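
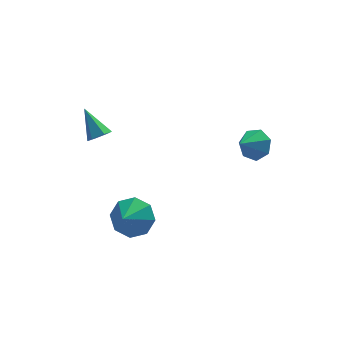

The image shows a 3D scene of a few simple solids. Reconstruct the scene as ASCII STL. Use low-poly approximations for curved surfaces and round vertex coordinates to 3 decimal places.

solid 
facet normal 0.306 -0.662 -0.684
outer loop
vertex -1.299 1.256 2.009
vertex -1.688 0.873 2.206
vertex -1.833 1.243 1.783
endloop
endfacet
facet normal 0.140 0.913 -0.382
outer loop
vertex -1.299 1.256 2.009
vertex -1.833 1.243 1.783
vertex -2.172 1.927 3.294
endloop
endfacet
facet normal 0.304 -0.663 -0.684
outer loop
vertex -1.833 1.243 1.783
vertex -1.688 0.873 2.206
vertex -2.222 0.86 1.981
endloop
endfacet
facet normal -0.737 0.538 -0.409
outer loop
vertex -1.833 1.243 1.783
vertex -2.222 0.86 1.981
vertex -2.172 1.927 3.294
endloop
endfacet
facet normal 0.304 -0.663 -0.684
outer loop
vertex -2.222 0.86 1.981
vertex -1.688 0.873 2.206
vertex -2.077 0.491 2.403
endloop
endfacet
facet normal -0.968 -0.175 0.179
outer loop
vertex -2.222 0.86 1.981
vertex -2.077 0.491 2.403
vertex -2.172 1.927 3.294
endloop
endfacet
facet normal 0.305 -0.663 -0.683
outer loop
vertex -2.077 0.491 2.403
vertex -1.688 0.873 2.206
vertex -1.543 0.504 2.629
endloop
endfacet
facet normal -0.324 -0.514 0.794
outer loop
vertex -2.077 0.491 2.403
vertex -1.543 0.504 2.629
vertex -2.172 1.927 3.294
endloop
endfacet
facet normal 0.304 -0.664 -0.683
outer loop
vertex -1.543 0.504 2.629
vertex -1.688 0.873 2.206
vertex -1.154 0.886 2.431
endloop
endfacet
facet normal 0.554 -0.139 0.821
outer loop
vertex -1.543 0.504 2.629
vertex -1.154 0.886 2.431
vertex -2.172 1.927 3.294
endloop
endfacet
facet normal 0.305 -0.662 -0.685
outer loop
vertex -1.154 0.886 2.431
vertex -1.688 0.873 2.206
vertex -1.299 1.256 2.009
endloop
endfacet
facet normal 0.785 0.574 0.234
outer loop
vertex -1.154 0.886 2.431
vertex -1.299 1.256 2.009
vertex -2.172 1.927 3.294
endloop
endfacet
facet normal 0.674 0.484 -0.558
outer loop
vertex 4.965 -2.668 3.818
vertex 4.371 -2.382 3.348
vertex 4.689 -2.054 4.017
endloop
endfacet
facet normal 0.180 -0.229 0.957
outer loop
vertex 4.965 -2.668 3.818
vertex 4.689 -2.054 4.017
vertex 3.569 -2.958 4.012
endloop
endfacet
facet normal 0.674 0.484 -0.558
outer loop
vertex 4.689 -2.054 4.017
vertex 4.371 -2.382 3.348
vertex 4.173 -1.686 3.713
endloop
endfacet
facet normal -0.282 0.344 0.895
outer loop
vertex 4.689 -2.054 4.017
vertex 4.173 -1.686 3.713
vertex 3.569 -2.958 4.012
endloop
endfacet
facet normal 0.674 0.484 -0.558
outer loop
vertex 4.173 -1.686 3.713
vertex 4.371 -2.382 3.348
vertex 3.806 -1.843 3.134
endloop
endfacet
facet normal -0.798 0.468 0.379
outer loop
vertex 4.173 -1.686 3.713
vertex 3.806 -1.843 3.134
vertex 3.569 -2.958 4.012
endloop
endfacet
facet normal 0.674 0.485 -0.557
outer loop
vertex 3.806 -1.843 3.134
vertex 4.371 -2.382 3.348
vertex 3.865 -2.405 2.716
endloop
endfacet
facet normal -0.978 0.048 -0.203
outer loop
vertex 3.806 -1.843 3.134
vertex 3.865 -2.405 2.716
vertex 3.569 -2.958 4.012
endloop
endfacet
facet normal 0.674 0.484 -0.558
outer loop
vertex 3.865 -2.405 2.716
vertex 4.371 -2.382 3.348
vertex 4.305 -2.95 2.775
endloop
endfacet
facet normal -0.687 -0.599 -0.412
outer loop
vertex 3.865 -2.405 2.716
vertex 4.305 -2.95 2.775
vertex 3.569 -2.958 4.012
endloop
endfacet
facet normal 0.674 0.485 -0.558
outer loop
vertex 4.305 -2.95 2.775
vertex 4.371 -2.382 3.348
vertex 4.795 -3.067 3.265
endloop
endfacet
facet normal -0.144 -0.985 -0.092
outer loop
vertex 4.305 -2.95 2.775
vertex 4.795 -3.067 3.265
vertex 3.569 -2.958 4.012
endloop
endfacet
facet normal 0.674 0.485 -0.557
outer loop
vertex 4.795 -3.067 3.265
vertex 4.371 -2.382 3.348
vertex 4.965 -2.668 3.818
endloop
endfacet
facet normal 0.242 -0.821 0.518
outer loop
vertex 4.795 -3.067 3.265
vertex 4.965 -2.668 3.818
vertex 3.569 -2.958 4.012
endloop
endfacet
facet normal 0.452 0.669 -0.591
outer loop
vertex 0.095 -1.395 -0.838
vertex -0.698 -1.452 -1.509
vertex -0.479 -0.866 -0.678
endloop
endfacet
facet normal 0.142 -0.142 0.980
outer loop
vertex 0.095 -1.395 -0.838
vertex -0.479 -0.866 -0.678
vertex -1.262 -2.288 -0.771
endloop
endfacet
facet normal 0.451 0.669 -0.591
outer loop
vertex -0.479 -0.866 -0.678
vertex -0.698 -1.452 -1.509
vertex -1.181 -0.681 -1.004
endloop
endfacet
facet normal -0.383 0.151 0.911
outer loop
vertex -0.479 -0.866 -0.678
vertex -1.181 -0.681 -1.004
vertex -1.262 -2.288 -0.771
endloop
endfacet
facet normal 0.451 0.669 -0.590
outer loop
vertex -1.181 -0.681 -1.004
vertex -0.698 -1.452 -1.509
vertex -1.6 -0.947 -1.626
endloop
endfacet
facet normal -0.846 0.118 0.520
outer loop
vertex -1.181 -0.681 -1.004
vertex -1.6 -0.947 -1.626
vertex -1.262 -2.288 -0.771
endloop
endfacet
facet normal 0.451 0.669 -0.590
outer loop
vertex -1.6 -0.947 -1.626
vertex -0.698 -1.452 -1.509
vertex -1.491 -1.509 -2.18
endloop
endfacet
facet normal -0.974 -0.223 0.035
outer loop
vertex -1.6 -0.947 -1.626
vertex -1.491 -1.509 -2.18
vertex -1.262 -2.288 -0.771
endloop
endfacet
facet normal 0.451 0.669 -0.590
outer loop
vertex -1.491 -1.509 -2.18
vertex -0.698 -1.452 -1.509
vertex -0.917 -2.037 -2.34
endloop
endfacet
facet normal -0.692 -0.674 -0.260
outer loop
vertex -1.491 -1.509 -2.18
vertex -0.917 -2.037 -2.34
vertex -1.262 -2.288 -0.771
endloop
endfacet
facet normal 0.451 0.670 -0.590
outer loop
vertex -0.917 -2.037 -2.34
vertex -0.698 -1.452 -1.509
vertex -0.215 -2.222 -2.014
endloop
endfacet
facet normal -0.166 -0.967 -0.191
outer loop
vertex -0.917 -2.037 -2.34
vertex -0.215 -2.222 -2.014
vertex -1.262 -2.288 -0.771
endloop
endfacet
facet normal 0.451 0.670 -0.590
outer loop
vertex -0.215 -2.222 -2.014
vertex -0.698 -1.452 -1.509
vertex 0.204 -1.956 -1.392
endloop
endfacet
facet normal 0.296 -0.934 0.200
outer loop
vertex -0.215 -2.222 -2.014
vertex 0.204 -1.956 -1.392
vertex -1.262 -2.288 -0.771
endloop
endfacet
facet normal 0.451 0.670 -0.590
outer loop
vertex 0.204 -1.956 -1.392
vertex -0.698 -1.452 -1.509
vertex 0.095 -1.395 -0.838
endloop
endfacet
facet normal 0.424 -0.593 0.684
outer loop
vertex 0.204 -1.956 -1.392
vertex 0.095 -1.395 -0.838
vertex -1.262 -2.288 -0.771
endloop
endfacet

endsolid


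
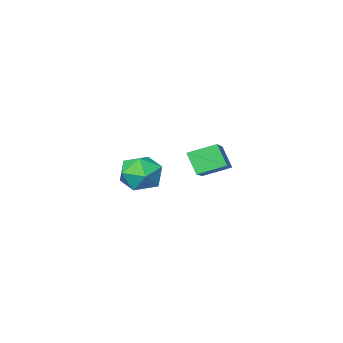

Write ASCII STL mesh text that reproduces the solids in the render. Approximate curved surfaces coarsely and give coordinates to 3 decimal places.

solid 
facet normal 0.600 0.505 0.620
outer loop
vertex 1.088 1.368 -1.391
vertex 0.959 0.673 -0.7
vertex 1.699 0.592 -1.35
endloop
endfacet
facet normal 0.786 0.615 -0.061
outer loop
vertex 1.088 1.368 -1.391
vertex 1.699 0.592 -1.35
vertex 1.374 0.92 -2.224
endloop
endfacet
facet normal 0.221 0.889 -0.402
outer loop
vertex 1.088 1.368 -1.391
vertex 1.374 0.92 -2.224
vertex 0.434 1.204 -2.114
endloop
endfacet
facet normal -0.313 0.947 0.068
outer loop
vertex 1.088 1.368 -1.391
vertex 0.434 1.204 -2.114
vertex 0.178 1.052 -1.172
endloop
endfacet
facet normal -0.078 0.710 0.700
outer loop
vertex 1.088 1.368 -1.391
vertex 0.178 1.052 -1.172
vertex 0.959 0.673 -0.7
endloop
endfacet
facet normal 0.935 -0.018 -0.354
outer loop
vertex 1.374 0.92 -2.224
vertex 1.699 0.592 -1.35
vertex 1.422 -0.052 -2.048
endloop
endfacet
facet normal 0.635 -0.196 0.747
outer loop
vertex 1.699 0.592 -1.35
vertex 0.959 0.673 -0.7
vertex 1.166 -0.204 -1.106
endloop
endfacet
facet normal -0.463 0.136 0.876
outer loop
vertex 0.959 0.673 -0.7
vertex 0.178 1.052 -1.172
vertex 0.226 0.08 -0.996
endloop
endfacet
facet normal -0.842 0.519 -0.145
outer loop
vertex 0.178 1.052 -1.172
vertex 0.434 1.204 -2.114
vertex -0.099 0.408 -1.87
endloop
endfacet
facet normal 0.022 0.424 -0.905
outer loop
vertex 0.434 1.204 -2.114
vertex 1.374 0.92 -2.224
vertex 0.641 0.327 -2.52
endloop
endfacet
facet normal 0.313 -0.947 -0.068
outer loop
vertex 0.512 -0.368 -1.829
vertex 1.422 -0.052 -2.048
vertex 1.166 -0.204 -1.106
endloop
endfacet
facet normal -0.221 -0.889 0.402
outer loop
vertex 0.512 -0.368 -1.829
vertex 1.166 -0.204 -1.106
vertex 0.226 0.08 -0.996
endloop
endfacet
facet normal -0.786 -0.615 0.061
outer loop
vertex 0.512 -0.368 -1.829
vertex 0.226 0.08 -0.996
vertex -0.099 0.408 -1.87
endloop
endfacet
facet normal -0.600 -0.505 -0.620
outer loop
vertex 0.512 -0.368 -1.829
vertex -0.099 0.408 -1.87
vertex 0.641 0.327 -2.52
endloop
endfacet
facet normal 0.078 -0.710 -0.700
outer loop
vertex 0.512 -0.368 -1.829
vertex 0.641 0.327 -2.52
vertex 1.422 -0.052 -2.048
endloop
endfacet
facet normal 0.842 -0.519 0.145
outer loop
vertex 1.166 -0.204 -1.106
vertex 1.422 -0.052 -2.048
vertex 1.699 0.592 -1.35
endloop
endfacet
facet normal -0.022 -0.424 0.905
outer loop
vertex 0.226 0.08 -0.996
vertex 1.166 -0.204 -1.106
vertex 0.959 0.673 -0.7
endloop
endfacet
facet normal -0.935 0.018 0.354
outer loop
vertex -0.099 0.408 -1.87
vertex 0.226 0.08 -0.996
vertex 0.178 1.052 -1.172
endloop
endfacet
facet normal -0.635 0.196 -0.747
outer loop
vertex 0.641 0.327 -2.52
vertex -0.099 0.408 -1.87
vertex 0.434 1.204 -2.114
endloop
endfacet
facet normal 0.463 -0.136 -0.876
outer loop
vertex 1.422 -0.052 -2.048
vertex 0.641 0.327 -2.52
vertex 1.374 0.92 -2.224
endloop
endfacet
facet normal -0.571 -0.694 -0.438
outer loop
vertex -3.859 -3.29 -3.013
vertex -4.949 -2.695 -2.535
vertex -3.922 -2.619 -3.993
endloop
endfacet
facet normal 0.819 -0.447 -0.359
outer loop
vertex -2.791 -1.245 -3.125
vertex -3.859 -3.29 -3.013
vertex -3.922 -2.619 -3.993
endloop
endfacet
facet normal -0.571 -0.694 -0.438
outer loop
vertex -3.922 -2.619 -3.993
vertex -4.949 -2.695 -2.535
vertex -5.012 -2.024 -3.516
endloop
endfacet
facet normal -0.053 0.564 -0.824
outer loop
vertex -5.012 -2.024 -3.516
vertex -2.791 -1.245 -3.125
vertex -3.922 -2.619 -3.993
endloop
endfacet
facet normal 0.053 -0.564 0.824
outer loop
vertex -3.859 -3.29 -3.013
vertex -3.818 -1.321 -1.667
vertex -4.949 -2.695 -2.535
endloop
endfacet
facet normal 0.819 -0.447 -0.359
outer loop
vertex -2.728 -1.916 -2.144
vertex -3.859 -3.29 -3.013
vertex -2.791 -1.245 -3.125
endloop
endfacet
facet normal 0.053 -0.564 0.824
outer loop
vertex -2.728 -1.916 -2.144
vertex -3.818 -1.321 -1.667
vertex -3.859 -3.29 -3.013
endloop
endfacet
facet normal -0.819 0.448 0.359
outer loop
vertex -4.949 -2.695 -2.535
vertex -3.818 -1.321 -1.667
vertex -5.012 -2.024 -3.516
endloop
endfacet
facet normal -0.053 0.565 -0.824
outer loop
vertex -3.881 -0.65 -2.647
vertex -2.791 -1.245 -3.125
vertex -5.012 -2.024 -3.516
endloop
endfacet
facet normal -0.819 0.447 0.359
outer loop
vertex -5.012 -2.024 -3.516
vertex -3.818 -1.321 -1.667
vertex -3.881 -0.65 -2.647
endloop
endfacet
facet normal 0.571 0.694 0.438
outer loop
vertex -3.881 -0.65 -2.647
vertex -2.728 -1.916 -2.144
vertex -2.791 -1.245 -3.125
endloop
endfacet
facet normal 0.571 0.694 0.439
outer loop
vertex -3.818 -1.321 -1.667
vertex -2.728 -1.916 -2.144
vertex -3.881 -0.65 -2.647
endloop
endfacet

endsolid


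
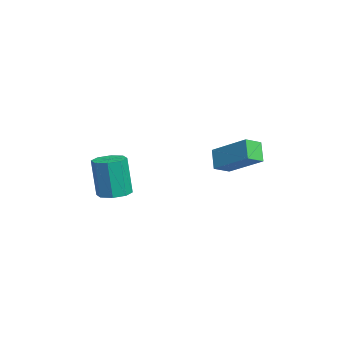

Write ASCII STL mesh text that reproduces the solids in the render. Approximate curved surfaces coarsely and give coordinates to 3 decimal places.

solid 
facet normal 0.070 0.106 -0.992
outer loop
vertex -0.965 -3.154 -1.714
vertex -1.563 -3.58 -1.802
vertex -1.445 -2.855 -1.716
endloop
endfacet
facet normal 0.524 0.842 0.128
outer loop
vertex -0.965 -3.154 -1.714
vertex -1.445 -2.855 -1.716
vertex -1.099 -3.353 0.151
endloop
endfacet
facet normal 0.523 0.843 0.128
outer loop
vertex -1.099 -3.353 0.151
vertex -1.445 -2.855 -1.716
vertex -1.58 -3.054 0.148
endloop
endfacet
facet normal -0.072 -0.106 0.992
outer loop
vertex -1.099 -3.353 0.151
vertex -1.58 -3.054 0.148
vertex -1.697 -3.78 0.062
endloop
endfacet
facet normal 0.071 0.106 -0.992
outer loop
vertex -1.445 -2.855 -1.716
vertex -1.563 -3.58 -1.802
vertex -1.995 -2.981 -1.769
endloop
endfacet
facet normal -0.230 0.969 0.087
outer loop
vertex -1.445 -2.855 -1.716
vertex -1.995 -2.981 -1.769
vertex -1.58 -3.054 0.148
endloop
endfacet
facet normal -0.231 0.969 0.087
outer loop
vertex -1.58 -3.054 0.148
vertex -1.995 -2.981 -1.769
vertex -2.129 -3.18 0.095
endloop
endfacet
facet normal -0.071 -0.106 0.992
outer loop
vertex -1.58 -3.054 0.148
vertex -2.129 -3.18 0.095
vertex -1.697 -3.78 0.062
endloop
endfacet
facet normal 0.072 0.107 -0.992
outer loop
vertex -1.995 -2.981 -1.769
vertex -1.563 -3.58 -1.802
vertex -2.292 -3.458 -1.842
endloop
endfacet
facet normal -0.849 0.529 -0.005
outer loop
vertex -1.995 -2.981 -1.769
vertex -2.292 -3.458 -1.842
vertex -2.129 -3.18 0.095
endloop
endfacet
facet normal -0.849 0.529 -0.005
outer loop
vertex -2.129 -3.18 0.095
vertex -2.292 -3.458 -1.842
vertex -2.426 -3.657 0.023
endloop
endfacet
facet normal -0.071 -0.106 0.992
outer loop
vertex -2.129 -3.18 0.095
vertex -2.426 -3.657 0.023
vertex -1.697 -3.78 0.062
endloop
endfacet
facet normal 0.072 0.106 -0.992
outer loop
vertex -2.292 -3.458 -1.842
vertex -1.563 -3.58 -1.802
vertex -2.161 -4.007 -1.891
endloop
endfacet
facet normal -0.970 -0.223 -0.094
outer loop
vertex -2.292 -3.458 -1.842
vertex -2.161 -4.007 -1.891
vertex -2.426 -3.657 0.023
endloop
endfacet
facet normal -0.970 -0.223 -0.094
outer loop
vertex -2.426 -3.657 0.023
vertex -2.161 -4.007 -1.891
vertex -2.295 -4.206 -0.026
endloop
endfacet
facet normal -0.071 -0.105 0.992
outer loop
vertex -2.426 -3.657 0.023
vertex -2.295 -4.206 -0.026
vertex -1.697 -3.78 0.062
endloop
endfacet
facet normal 0.072 0.106 -0.992
outer loop
vertex -2.161 -4.007 -1.891
vertex -1.563 -3.58 -1.802
vertex -1.68 -4.306 -1.888
endloop
endfacet
facet normal -0.523 -0.843 -0.128
outer loop
vertex -2.161 -4.007 -1.891
vertex -1.68 -4.306 -1.888
vertex -2.295 -4.206 -0.026
endloop
endfacet
facet normal -0.524 -0.842 -0.128
outer loop
vertex -2.295 -4.206 -0.026
vertex -1.68 -4.306 -1.888
vertex -1.815 -4.505 -0.024
endloop
endfacet
facet normal -0.070 -0.106 0.992
outer loop
vertex -2.295 -4.206 -0.026
vertex -1.815 -4.505 -0.024
vertex -1.697 -3.78 0.062
endloop
endfacet
facet normal 0.071 0.106 -0.992
outer loop
vertex -1.68 -4.306 -1.888
vertex -1.563 -3.58 -1.802
vertex -1.131 -4.18 -1.835
endloop
endfacet
facet normal 0.231 -0.969 -0.087
outer loop
vertex -1.68 -4.306 -1.888
vertex -1.131 -4.18 -1.835
vertex -1.815 -4.505 -0.024
endloop
endfacet
facet normal 0.230 -0.969 -0.087
outer loop
vertex -1.815 -4.505 -0.024
vertex -1.131 -4.18 -1.835
vertex -1.265 -4.379 0.029
endloop
endfacet
facet normal -0.071 -0.106 0.992
outer loop
vertex -1.815 -4.505 -0.024
vertex -1.265 -4.379 0.029
vertex -1.697 -3.78 0.062
endloop
endfacet
facet normal 0.071 0.106 -0.992
outer loop
vertex -1.131 -4.18 -1.835
vertex -1.563 -3.58 -1.802
vertex -0.834 -3.703 -1.763
endloop
endfacet
facet normal 0.849 -0.529 0.005
outer loop
vertex -1.131 -4.18 -1.835
vertex -0.834 -3.703 -1.763
vertex -1.265 -4.379 0.029
endloop
endfacet
facet normal 0.849 -0.529 0.005
outer loop
vertex -1.265 -4.379 0.029
vertex -0.834 -3.703 -1.763
vertex -0.968 -3.902 0.102
endloop
endfacet
facet normal -0.072 -0.107 0.992
outer loop
vertex -1.265 -4.379 0.029
vertex -0.968 -3.902 0.102
vertex -1.697 -3.78 0.062
endloop
endfacet
facet normal 0.071 0.105 -0.992
outer loop
vertex -0.834 -3.703 -1.763
vertex -1.563 -3.58 -1.802
vertex -0.965 -3.154 -1.714
endloop
endfacet
facet normal 0.970 0.223 0.094
outer loop
vertex -0.834 -3.703 -1.763
vertex -0.965 -3.154 -1.714
vertex -0.968 -3.902 0.102
endloop
endfacet
facet normal 0.970 0.223 0.094
outer loop
vertex -0.968 -3.902 0.102
vertex -0.965 -3.154 -1.714
vertex -1.099 -3.353 0.151
endloop
endfacet
facet normal -0.072 -0.106 0.992
outer loop
vertex -0.968 -3.902 0.102
vertex -1.099 -3.353 0.151
vertex -1.697 -3.78 0.062
endloop
endfacet
facet normal -0.616 0.001 0.788
outer loop
vertex -1.28 0.345 0.572
vertex -0.062 1.535 1.523
vertex -1.693 1.026 0.248
endloop
endfacet
facet normal -0.624 -0.610 -0.488
outer loop
vertex -1.058 1.025 -0.563
vertex -1.28 0.345 0.572
vertex -1.693 1.026 0.248
endloop
endfacet
facet normal -0.616 0.001 0.788
outer loop
vertex -1.693 1.026 0.248
vertex -0.062 1.535 1.523
vertex -0.475 2.216 1.199
endloop
endfacet
facet normal -0.480 0.792 -0.377
outer loop
vertex -0.475 2.216 1.199
vertex -1.058 1.025 -0.563
vertex -1.693 1.026 0.248
endloop
endfacet
facet normal 0.480 -0.792 0.377
outer loop
vertex -1.28 0.345 0.572
vertex 0.573 1.534 0.712
vertex -0.062 1.535 1.523
endloop
endfacet
facet normal -0.624 -0.610 -0.488
outer loop
vertex -0.645 0.344 -0.239
vertex -1.28 0.345 0.572
vertex -1.058 1.025 -0.563
endloop
endfacet
facet normal 0.480 -0.792 0.377
outer loop
vertex -0.645 0.344 -0.239
vertex 0.573 1.534 0.712
vertex -1.28 0.345 0.572
endloop
endfacet
facet normal 0.624 0.610 0.488
outer loop
vertex -0.062 1.535 1.523
vertex 0.573 1.534 0.712
vertex -0.475 2.216 1.199
endloop
endfacet
facet normal -0.480 0.792 -0.377
outer loop
vertex 0.16 2.215 0.388
vertex -1.058 1.025 -0.563
vertex -0.475 2.216 1.199
endloop
endfacet
facet normal 0.624 0.610 0.488
outer loop
vertex -0.475 2.216 1.199
vertex 0.573 1.534 0.712
vertex 0.16 2.215 0.388
endloop
endfacet
facet normal 0.616 -0.001 -0.788
outer loop
vertex 0.16 2.215 0.388
vertex -0.645 0.344 -0.239
vertex -1.058 1.025 -0.563
endloop
endfacet
facet normal 0.616 -0.001 -0.788
outer loop
vertex 0.573 1.534 0.712
vertex -0.645 0.344 -0.239
vertex 0.16 2.215 0.388
endloop
endfacet

endsolid


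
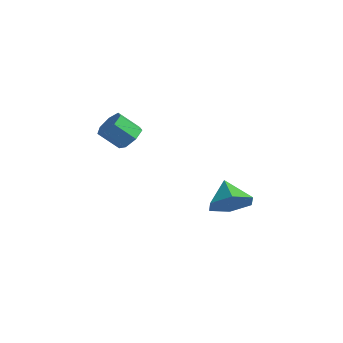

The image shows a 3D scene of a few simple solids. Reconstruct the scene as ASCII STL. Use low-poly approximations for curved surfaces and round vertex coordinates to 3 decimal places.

solid 
facet normal 0.701 -0.413 -0.581
outer loop
vertex 2.792 1.109 -0.533
vertex 2.362 1.494 -1.325
vertex 3.054 1.999 -0.849
endloop
endfacet
facet normal 0.167 0.286 0.944
outer loop
vertex 2.792 1.109 -0.533
vertex 3.054 1.999 -0.849
vertex 1.458 2.026 -0.575
endloop
endfacet
facet normal 0.701 -0.413 -0.581
outer loop
vertex 3.054 1.999 -0.849
vertex 2.362 1.494 -1.325
vertex 2.624 2.384 -1.641
endloop
endfacet
facet normal 0.084 0.913 0.398
outer loop
vertex 3.054 1.999 -0.849
vertex 2.624 2.384 -1.641
vertex 1.458 2.026 -0.575
endloop
endfacet
facet normal 0.701 -0.413 -0.581
outer loop
vertex 2.624 2.384 -1.641
vertex 2.362 1.494 -1.325
vertex 1.932 1.879 -2.117
endloop
endfacet
facet normal -0.468 0.854 -0.225
outer loop
vertex 2.624 2.384 -1.641
vertex 1.932 1.879 -2.117
vertex 1.458 2.026 -0.575
endloop
endfacet
facet normal 0.702 -0.412 -0.581
outer loop
vertex 1.932 1.879 -2.117
vertex 2.362 1.494 -1.325
vertex 1.671 0.989 -1.801
endloop
endfacet
facet normal -0.938 0.167 -0.304
outer loop
vertex 1.932 1.879 -2.117
vertex 1.671 0.989 -1.801
vertex 1.458 2.026 -0.575
endloop
endfacet
facet normal 0.702 -0.412 -0.581
outer loop
vertex 1.671 0.989 -1.801
vertex 2.362 1.494 -1.325
vertex 2.101 0.604 -1.009
endloop
endfacet
facet normal -0.855 -0.460 0.241
outer loop
vertex 1.671 0.989 -1.801
vertex 2.101 0.604 -1.009
vertex 1.458 2.026 -0.575
endloop
endfacet
facet normal 0.702 -0.412 -0.581
outer loop
vertex 2.101 0.604 -1.009
vertex 2.362 1.494 -1.325
vertex 2.792 1.109 -0.533
endloop
endfacet
facet normal -0.303 -0.401 0.865
outer loop
vertex 2.101 0.604 -1.009
vertex 2.792 1.109 -0.533
vertex 1.458 2.026 -0.575
endloop
endfacet
facet normal 0.531 0.499 -0.685
outer loop
vertex 1.074 -2.308 3.324
vertex 0.525 -2.073 3.07
vertex 0.894 -1.82 3.54
endloop
endfacet
facet normal 0.785 0.016 0.619
outer loop
vertex 1.074 -2.308 3.324
vertex 0.894 -1.82 3.54
vertex 0.485 -2.862 4.085
endloop
endfacet
facet normal 0.785 0.016 0.619
outer loop
vertex 0.485 -2.862 4.085
vertex 0.894 -1.82 3.54
vertex 0.305 -2.373 4.301
endloop
endfacet
facet normal -0.531 -0.498 0.686
outer loop
vertex 0.485 -2.862 4.085
vertex 0.305 -2.373 4.301
vertex -0.065 -2.627 3.83
endloop
endfacet
facet normal 0.531 0.499 -0.685
outer loop
vertex 0.894 -1.82 3.54
vertex 0.525 -2.073 3.07
vertex 0.436 -1.522 3.402
endloop
endfacet
facet normal 0.241 0.687 0.686
outer loop
vertex 0.894 -1.82 3.54
vertex 0.436 -1.522 3.402
vertex 0.305 -2.373 4.301
endloop
endfacet
facet normal 0.239 0.688 0.686
outer loop
vertex 0.305 -2.373 4.301
vertex 0.436 -1.522 3.402
vertex -0.154 -2.075 4.162
endloop
endfacet
facet normal -0.531 -0.498 0.686
outer loop
vertex 0.305 -2.373 4.301
vertex -0.154 -2.075 4.162
vertex -0.065 -2.627 3.83
endloop
endfacet
facet normal 0.531 0.499 -0.685
outer loop
vertex 0.436 -1.522 3.402
vertex 0.525 -2.073 3.07
vertex 0.044 -1.639 3.013
endloop
endfacet
facet normal -0.485 0.842 0.236
outer loop
vertex 0.436 -1.522 3.402
vertex 0.044 -1.639 3.013
vertex -0.154 -2.075 4.162
endloop
endfacet
facet normal -0.487 0.841 0.235
outer loop
vertex -0.154 -2.075 4.162
vertex 0.044 -1.639 3.013
vertex -0.545 -2.193 3.774
endloop
endfacet
facet normal -0.530 -0.498 0.686
outer loop
vertex -0.154 -2.075 4.162
vertex -0.545 -2.193 3.774
vertex -0.065 -2.627 3.83
endloop
endfacet
facet normal 0.530 0.498 -0.686
outer loop
vertex 0.044 -1.639 3.013
vertex 0.525 -2.073 3.07
vertex 0.014 -2.084 2.667
endloop
endfacet
facet normal -0.846 0.362 -0.392
outer loop
vertex 0.044 -1.639 3.013
vertex 0.014 -2.084 2.667
vertex -0.545 -2.193 3.774
endloop
endfacet
facet normal -0.846 0.362 -0.391
outer loop
vertex -0.545 -2.193 3.774
vertex 0.014 -2.084 2.667
vertex -0.575 -2.637 3.428
endloop
endfacet
facet normal -0.531 -0.498 0.686
outer loop
vertex -0.545 -2.193 3.774
vertex -0.575 -2.637 3.428
vertex -0.065 -2.627 3.83
endloop
endfacet
facet normal 0.530 0.499 -0.686
outer loop
vertex 0.014 -2.084 2.667
vertex 0.525 -2.073 3.07
vertex 0.369 -2.52 2.624
endloop
endfacet
facet normal -0.568 -0.391 -0.724
outer loop
vertex 0.014 -2.084 2.667
vertex 0.369 -2.52 2.624
vertex -0.575 -2.637 3.428
endloop
endfacet
facet normal -0.568 -0.390 -0.724
outer loop
vertex -0.575 -2.637 3.428
vertex 0.369 -2.52 2.624
vertex -0.22 -3.074 3.385
endloop
endfacet
facet normal -0.531 -0.498 0.686
outer loop
vertex -0.575 -2.637 3.428
vertex -0.22 -3.074 3.385
vertex -0.065 -2.627 3.83
endloop
endfacet
facet normal 0.531 0.498 -0.685
outer loop
vertex 0.369 -2.52 2.624
vertex 0.525 -2.073 3.07
vertex 0.841 -2.62 2.917
endloop
endfacet
facet normal 0.138 -0.848 -0.511
outer loop
vertex 0.369 -2.52 2.624
vertex 0.841 -2.62 2.917
vertex -0.22 -3.074 3.385
endloop
endfacet
facet normal 0.138 -0.848 -0.511
outer loop
vertex -0.22 -3.074 3.385
vertex 0.841 -2.62 2.917
vertex 0.252 -3.174 3.678
endloop
endfacet
facet normal -0.531 -0.498 0.685
outer loop
vertex -0.22 -3.074 3.385
vertex 0.252 -3.174 3.678
vertex -0.065 -2.627 3.83
endloop
endfacet
facet normal 0.531 0.498 -0.686
outer loop
vertex 0.841 -2.62 2.917
vertex 0.525 -2.073 3.07
vertex 1.074 -2.308 3.324
endloop
endfacet
facet normal 0.740 -0.667 0.087
outer loop
vertex 0.841 -2.62 2.917
vertex 1.074 -2.308 3.324
vertex 0.252 -3.174 3.678
endloop
endfacet
facet normal 0.740 -0.667 0.087
outer loop
vertex 0.252 -3.174 3.678
vertex 1.074 -2.308 3.324
vertex 0.485 -2.862 4.085
endloop
endfacet
facet normal -0.531 -0.498 0.686
outer loop
vertex 0.252 -3.174 3.678
vertex 0.485 -2.862 4.085
vertex -0.065 -2.627 3.83
endloop
endfacet

endsolid


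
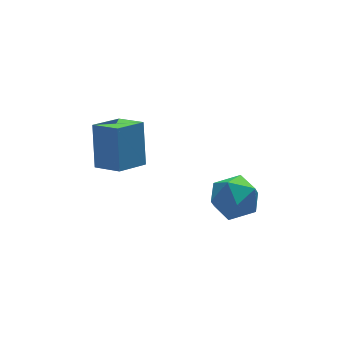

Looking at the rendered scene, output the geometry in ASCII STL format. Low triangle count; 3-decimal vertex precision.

solid 
facet normal -0.727 0.328 0.603
outer loop
vertex 0.968 0.675 -2.742
vertex 1.798 0.85 -1.836
vertex 1.548 1.766 -2.635
endloop
endfacet
facet normal -0.877 0.474 -0.079
outer loop
vertex 0.968 0.675 -2.742
vertex 1.548 1.766 -2.635
vertex 1.377 1.262 -3.755
endloop
endfacet
facet normal -0.887 -0.141 -0.440
outer loop
vertex 0.968 0.675 -2.742
vertex 1.377 1.262 -3.755
vertex 1.52 0.034 -3.65
endloop
endfacet
facet normal -0.743 -0.669 0.020
outer loop
vertex 0.968 0.675 -2.742
vertex 1.52 0.034 -3.65
vertex 1.781 -0.22 -2.464
endloop
endfacet
facet normal -0.645 -0.379 0.664
outer loop
vertex 0.968 0.675 -2.742
vertex 1.781 -0.22 -2.464
vertex 1.798 0.85 -1.836
endloop
endfacet
facet normal -0.347 0.874 -0.340
outer loop
vertex 1.377 1.262 -3.755
vertex 1.548 1.766 -2.635
vertex 2.459 1.8 -3.476
endloop
endfacet
facet normal -0.105 0.637 0.763
outer loop
vertex 1.548 1.766 -2.635
vertex 1.798 0.85 -1.836
vertex 2.72 1.546 -2.29
endloop
endfacet
facet normal 0.030 -0.506 0.862
outer loop
vertex 1.798 0.85 -1.836
vertex 1.781 -0.22 -2.464
vertex 2.863 0.318 -2.185
endloop
endfacet
facet normal -0.130 -0.975 -0.180
outer loop
vertex 1.781 -0.22 -2.464
vertex 1.52 0.034 -3.65
vertex 2.692 -0.186 -3.305
endloop
endfacet
facet normal -0.363 -0.121 -0.924
outer loop
vertex 1.52 0.034 -3.65
vertex 1.377 1.262 -3.755
vertex 2.442 0.73 -4.104
endloop
endfacet
facet normal 0.743 0.669 -0.020
outer loop
vertex 3.272 0.905 -3.198
vertex 2.459 1.8 -3.476
vertex 2.72 1.546 -2.29
endloop
endfacet
facet normal 0.887 0.141 0.440
outer loop
vertex 3.272 0.905 -3.198
vertex 2.72 1.546 -2.29
vertex 2.863 0.318 -2.185
endloop
endfacet
facet normal 0.877 -0.474 0.079
outer loop
vertex 3.272 0.905 -3.198
vertex 2.863 0.318 -2.185
vertex 2.692 -0.186 -3.305
endloop
endfacet
facet normal 0.727 -0.328 -0.603
outer loop
vertex 3.272 0.905 -3.198
vertex 2.692 -0.186 -3.305
vertex 2.442 0.73 -4.104
endloop
endfacet
facet normal 0.645 0.379 -0.664
outer loop
vertex 3.272 0.905 -3.198
vertex 2.442 0.73 -4.104
vertex 2.459 1.8 -3.476
endloop
endfacet
facet normal 0.130 0.975 0.180
outer loop
vertex 2.72 1.546 -2.29
vertex 2.459 1.8 -3.476
vertex 1.548 1.766 -2.635
endloop
endfacet
facet normal 0.363 0.121 0.924
outer loop
vertex 2.863 0.318 -2.185
vertex 2.72 1.546 -2.29
vertex 1.798 0.85 -1.836
endloop
endfacet
facet normal 0.347 -0.874 0.340
outer loop
vertex 2.692 -0.186 -3.305
vertex 2.863 0.318 -2.185
vertex 1.781 -0.22 -2.464
endloop
endfacet
facet normal 0.105 -0.637 -0.763
outer loop
vertex 2.442 0.73 -4.104
vertex 2.692 -0.186 -3.305
vertex 1.52 0.034 -3.65
endloop
endfacet
facet normal -0.030 0.506 -0.862
outer loop
vertex 2.459 1.8 -3.476
vertex 2.442 0.73 -4.104
vertex 1.377 1.262 -3.755
endloop
endfacet
facet normal -0.467 0.808 -0.360
outer loop
vertex -3.519 2.802 2.291
vertex -2.148 3.362 1.769
vertex -3.82 1.793 0.416
endloop
endfacet
facet normal -0.873 -0.357 0.332
outer loop
vertex -3.152 0.638 0.931
vertex -3.519 2.802 2.291
vertex -3.82 1.793 0.416
endloop
endfacet
facet normal -0.467 0.808 -0.360
outer loop
vertex -3.82 1.793 0.416
vertex -2.148 3.362 1.769
vertex -2.449 2.353 -0.105
endloop
endfacet
facet normal -0.140 -0.469 -0.872
outer loop
vertex -2.449 2.353 -0.105
vertex -3.152 0.638 0.931
vertex -3.82 1.793 0.416
endloop
endfacet
facet normal 0.140 0.470 0.872
outer loop
vertex -3.519 2.802 2.291
vertex -1.48 2.207 2.284
vertex -2.148 3.362 1.769
endloop
endfacet
facet normal -0.873 -0.357 0.332
outer loop
vertex -2.851 1.647 2.805
vertex -3.519 2.802 2.291
vertex -3.152 0.638 0.931
endloop
endfacet
facet normal 0.140 0.469 0.872
outer loop
vertex -2.851 1.647 2.805
vertex -1.48 2.207 2.284
vertex -3.519 2.802 2.291
endloop
endfacet
facet normal 0.873 0.357 -0.332
outer loop
vertex -2.148 3.362 1.769
vertex -1.48 2.207 2.284
vertex -2.449 2.353 -0.105
endloop
endfacet
facet normal -0.140 -0.469 -0.872
outer loop
vertex -1.781 1.198 0.409
vertex -3.152 0.638 0.931
vertex -2.449 2.353 -0.105
endloop
endfacet
facet normal 0.873 0.357 -0.332
outer loop
vertex -2.449 2.353 -0.105
vertex -1.48 2.207 2.284
vertex -1.781 1.198 0.409
endloop
endfacet
facet normal 0.467 -0.808 0.360
outer loop
vertex -1.781 1.198 0.409
vertex -2.851 1.647 2.805
vertex -3.152 0.638 0.931
endloop
endfacet
facet normal 0.467 -0.808 0.360
outer loop
vertex -1.48 2.207 2.284
vertex -2.851 1.647 2.805
vertex -1.781 1.198 0.409
endloop
endfacet

endsolid


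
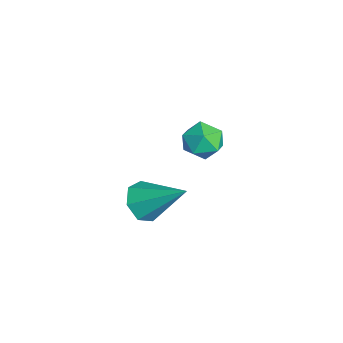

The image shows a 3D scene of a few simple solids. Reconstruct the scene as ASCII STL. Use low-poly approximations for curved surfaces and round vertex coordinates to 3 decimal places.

solid 
facet normal -0.442 -0.666 -0.600
outer loop
vertex 4.108 -2.509 2.398
vertex 3.302 -2.186 2.633
vertex 3.834 -1.928 1.955
endloop
endfacet
facet normal 0.929 0.201 -0.311
outer loop
vertex 4.108 -2.509 2.398
vertex 3.834 -1.928 1.955
vertex 4.238 -0.774 3.907
endloop
endfacet
facet normal -0.442 -0.667 -0.600
outer loop
vertex 3.834 -1.928 1.955
vertex 3.302 -2.186 2.633
vertex 3.159 -1.541 2.022
endloop
endfacet
facet normal 0.383 0.759 -0.528
outer loop
vertex 3.834 -1.928 1.955
vertex 3.159 -1.541 2.022
vertex 4.238 -0.774 3.907
endloop
endfacet
facet normal -0.442 -0.667 -0.600
outer loop
vertex 3.159 -1.541 2.022
vertex 3.302 -2.186 2.633
vertex 2.591 -1.64 2.55
endloop
endfacet
facet normal -0.333 0.924 -0.185
outer loop
vertex 3.159 -1.541 2.022
vertex 2.591 -1.64 2.55
vertex 4.238 -0.774 3.907
endloop
endfacet
facet normal -0.442 -0.667 -0.600
outer loop
vertex 2.591 -1.64 2.55
vertex 3.302 -2.186 2.633
vertex 2.559 -2.15 3.14
endloop
endfacet
facet normal -0.679 0.573 0.459
outer loop
vertex 2.591 -1.64 2.55
vertex 2.559 -2.15 3.14
vertex 4.238 -0.774 3.907
endloop
endfacet
facet normal -0.442 -0.666 -0.601
outer loop
vertex 2.559 -2.15 3.14
vertex 3.302 -2.186 2.633
vertex 3.086 -2.688 3.348
endloop
endfacet
facet normal -0.394 -0.031 0.919
outer loop
vertex 2.559 -2.15 3.14
vertex 3.086 -2.688 3.348
vertex 4.238 -0.774 3.907
endloop
endfacet
facet normal -0.442 -0.666 -0.601
outer loop
vertex 3.086 -2.688 3.348
vertex 3.302 -2.186 2.633
vertex 3.775 -2.848 3.018
endloop
endfacet
facet normal 0.306 -0.432 0.848
outer loop
vertex 3.086 -2.688 3.348
vertex 3.775 -2.848 3.018
vertex 4.238 -0.774 3.907
endloop
endfacet
facet normal -0.442 -0.666 -0.601
outer loop
vertex 3.775 -2.848 3.018
vertex 3.302 -2.186 2.633
vertex 4.108 -2.509 2.398
endloop
endfacet
facet normal 0.895 -0.329 0.301
outer loop
vertex 3.775 -2.848 3.018
vertex 4.108 -2.509 2.398
vertex 4.238 -0.774 3.907
endloop
endfacet
facet normal -0.312 0.947 0.074
outer loop
vertex -1.159 1.622 1.282
vertex -1.911 1.336 1.779
vertex -1.109 1.565 2.225
endloop
endfacet
facet normal 0.400 0.916 0.034
outer loop
vertex -1.159 1.622 1.282
vertex -1.109 1.565 2.225
vertex -0.384 1.268 1.694
endloop
endfacet
facet normal 0.573 0.584 -0.576
outer loop
vertex -1.159 1.622 1.282
vertex -0.384 1.268 1.694
vertex -0.739 0.854 0.921
endloop
endfacet
facet normal -0.032 0.411 -0.911
outer loop
vertex -1.159 1.622 1.282
vertex -0.739 0.854 0.921
vertex -1.683 0.896 0.973
endloop
endfacet
facet normal -0.579 0.635 -0.511
outer loop
vertex -1.159 1.622 1.282
vertex -1.683 0.896 0.973
vertex -1.911 1.336 1.779
endloop
endfacet
facet normal 0.633 0.517 0.576
outer loop
vertex -0.384 1.268 1.694
vertex -1.109 1.565 2.225
vertex -0.657 0.764 2.447
endloop
endfacet
facet normal -0.518 0.567 0.640
outer loop
vertex -1.109 1.565 2.225
vertex -1.911 1.336 1.779
vertex -1.601 0.806 2.499
endloop
endfacet
facet normal -0.951 0.062 -0.303
outer loop
vertex -1.911 1.336 1.779
vertex -1.683 0.896 0.973
vertex -1.956 0.392 1.726
endloop
endfacet
facet normal -0.066 -0.301 -0.951
outer loop
vertex -1.683 0.896 0.973
vertex -0.739 0.854 0.921
vertex -1.231 0.095 1.195
endloop
endfacet
facet normal 0.913 -0.021 -0.408
outer loop
vertex -0.739 0.854 0.921
vertex -0.384 1.268 1.694
vertex -0.429 0.324 1.641
endloop
endfacet
facet normal 0.032 -0.411 0.911
outer loop
vertex -1.181 0.038 2.138
vertex -0.657 0.764 2.447
vertex -1.601 0.806 2.499
endloop
endfacet
facet normal -0.573 -0.584 0.576
outer loop
vertex -1.181 0.038 2.138
vertex -1.601 0.806 2.499
vertex -1.956 0.392 1.726
endloop
endfacet
facet normal -0.400 -0.916 -0.034
outer loop
vertex -1.181 0.038 2.138
vertex -1.956 0.392 1.726
vertex -1.231 0.095 1.195
endloop
endfacet
facet normal 0.312 -0.947 -0.074
outer loop
vertex -1.181 0.038 2.138
vertex -1.231 0.095 1.195
vertex -0.429 0.324 1.641
endloop
endfacet
facet normal 0.579 -0.635 0.511
outer loop
vertex -1.181 0.038 2.138
vertex -0.429 0.324 1.641
vertex -0.657 0.764 2.447
endloop
endfacet
facet normal 0.066 0.301 0.951
outer loop
vertex -1.601 0.806 2.499
vertex -0.657 0.764 2.447
vertex -1.109 1.565 2.225
endloop
endfacet
facet normal -0.913 0.021 0.408
outer loop
vertex -1.956 0.392 1.726
vertex -1.601 0.806 2.499
vertex -1.911 1.336 1.779
endloop
endfacet
facet normal -0.633 -0.517 -0.576
outer loop
vertex -1.231 0.095 1.195
vertex -1.956 0.392 1.726
vertex -1.683 0.896 0.973
endloop
endfacet
facet normal 0.518 -0.567 -0.640
outer loop
vertex -0.429 0.324 1.641
vertex -1.231 0.095 1.195
vertex -0.739 0.854 0.921
endloop
endfacet
facet normal 0.951 -0.062 0.303
outer loop
vertex -0.657 0.764 2.447
vertex -0.429 0.324 1.641
vertex -0.384 1.268 1.694
endloop
endfacet

endsolid


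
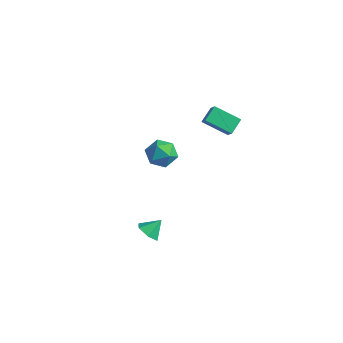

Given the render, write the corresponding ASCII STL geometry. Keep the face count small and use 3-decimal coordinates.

solid 
facet normal -0.163 0.262 0.951
outer loop
vertex -2.189 0.916 0.834
vertex -3.181 0.705 0.722
vertex -2.537 -0.022 1.033
endloop
endfacet
facet normal 0.495 0.000 0.869
outer loop
vertex -2.189 0.916 0.834
vertex -2.537 -0.022 1.033
vertex -1.657 0.1 0.531
endloop
endfacet
facet normal 0.833 0.401 0.382
outer loop
vertex -2.189 0.916 0.834
vertex -1.657 0.1 0.531
vertex -1.758 0.902 -0.09
endloop
endfacet
facet normal 0.382 0.910 0.164
outer loop
vertex -2.189 0.916 0.834
vertex -1.758 0.902 -0.09
vertex -2.7 1.276 0.027
endloop
endfacet
facet normal -0.234 0.824 0.516
outer loop
vertex -2.189 0.916 0.834
vertex -2.7 1.276 0.027
vertex -3.181 0.705 0.722
endloop
endfacet
facet normal 0.439 -0.660 0.609
outer loop
vertex -1.657 0.1 0.531
vertex -2.537 -0.022 1.033
vertex -2.32 -0.616 0.233
endloop
endfacet
facet normal -0.627 -0.238 0.742
outer loop
vertex -2.537 -0.022 1.033
vertex -3.181 0.705 0.722
vertex -3.262 -0.242 0.35
endloop
endfacet
facet normal -0.741 0.670 0.038
outer loop
vertex -3.181 0.705 0.722
vertex -2.7 1.276 0.027
vertex -3.363 0.56 -0.271
endloop
endfacet
facet normal 0.255 0.808 -0.531
outer loop
vertex -2.7 1.276 0.027
vertex -1.758 0.902 -0.09
vertex -2.483 0.682 -0.773
endloop
endfacet
facet normal 0.984 -0.014 -0.178
outer loop
vertex -1.758 0.902 -0.09
vertex -1.657 0.1 0.531
vertex -1.839 -0.045 -0.462
endloop
endfacet
facet normal -0.382 -0.910 -0.164
outer loop
vertex -2.831 -0.256 -0.574
vertex -2.32 -0.616 0.233
vertex -3.262 -0.242 0.35
endloop
endfacet
facet normal -0.833 -0.401 -0.382
outer loop
vertex -2.831 -0.256 -0.574
vertex -3.262 -0.242 0.35
vertex -3.363 0.56 -0.271
endloop
endfacet
facet normal -0.495 -0.000 -0.869
outer loop
vertex -2.831 -0.256 -0.574
vertex -3.363 0.56 -0.271
vertex -2.483 0.682 -0.773
endloop
endfacet
facet normal 0.163 -0.262 -0.951
outer loop
vertex -2.831 -0.256 -0.574
vertex -2.483 0.682 -0.773
vertex -1.839 -0.045 -0.462
endloop
endfacet
facet normal 0.234 -0.824 -0.516
outer loop
vertex -2.831 -0.256 -0.574
vertex -1.839 -0.045 -0.462
vertex -2.32 -0.616 0.233
endloop
endfacet
facet normal -0.255 -0.808 0.531
outer loop
vertex -3.262 -0.242 0.35
vertex -2.32 -0.616 0.233
vertex -2.537 -0.022 1.033
endloop
endfacet
facet normal -0.984 0.014 0.178
outer loop
vertex -3.363 0.56 -0.271
vertex -3.262 -0.242 0.35
vertex -3.181 0.705 0.722
endloop
endfacet
facet normal -0.439 0.660 -0.609
outer loop
vertex -2.483 0.682 -0.773
vertex -3.363 0.56 -0.271
vertex -2.7 1.276 0.027
endloop
endfacet
facet normal 0.627 0.238 -0.742
outer loop
vertex -1.839 -0.045 -0.462
vertex -2.483 0.682 -0.773
vertex -1.758 0.902 -0.09
endloop
endfacet
facet normal 0.741 -0.670 -0.038
outer loop
vertex -2.32 -0.616 0.233
vertex -1.839 -0.045 -0.462
vertex -1.657 0.1 0.531
endloop
endfacet
facet normal -0.613 0.342 -0.712
outer loop
vertex -0.41 2.071 4.26
vertex 0.906 2.767 3.461
vertex -0.27 1.168 3.705
endloop
endfacet
facet normal -0.779 -0.412 0.473
outer loop
vertex 0.294 0.853 4.359
vertex -0.41 2.071 4.26
vertex -0.27 1.168 3.705
endloop
endfacet
facet normal -0.614 0.343 -0.711
outer loop
vertex -0.27 1.168 3.705
vertex 0.906 2.767 3.461
vertex 1.046 1.864 2.905
endloop
endfacet
facet normal 0.131 -0.844 -0.519
outer loop
vertex 1.046 1.864 2.905
vertex 0.294 0.853 4.359
vertex -0.27 1.168 3.705
endloop
endfacet
facet normal -0.131 0.844 0.520
outer loop
vertex -0.41 2.071 4.26
vertex 1.47 2.452 4.115
vertex 0.906 2.767 3.461
endloop
endfacet
facet normal -0.779 -0.412 0.473
outer loop
vertex 0.154 1.756 4.915
vertex -0.41 2.071 4.26
vertex 0.294 0.853 4.359
endloop
endfacet
facet normal -0.131 0.845 0.519
outer loop
vertex 0.154 1.756 4.915
vertex 1.47 2.452 4.115
vertex -0.41 2.071 4.26
endloop
endfacet
facet normal 0.779 0.412 -0.473
outer loop
vertex 0.906 2.767 3.461
vertex 1.47 2.452 4.115
vertex 1.046 1.864 2.905
endloop
endfacet
facet normal 0.131 -0.844 -0.519
outer loop
vertex 1.61 1.549 3.56
vertex 0.294 0.853 4.359
vertex 1.046 1.864 2.905
endloop
endfacet
facet normal 0.779 0.411 -0.473
outer loop
vertex 1.046 1.864 2.905
vertex 1.47 2.452 4.115
vertex 1.61 1.549 3.56
endloop
endfacet
facet normal 0.613 -0.343 0.711
outer loop
vertex 1.61 1.549 3.56
vertex 0.154 1.756 4.915
vertex 0.294 0.853 4.359
endloop
endfacet
facet normal 0.614 -0.342 0.712
outer loop
vertex 1.47 2.452 4.115
vertex 0.154 1.756 4.915
vertex 1.61 1.549 3.56
endloop
endfacet
facet normal -0.273 -0.684 -0.677
outer loop
vertex 0.048 -2.732 -4.039
vertex -0.693 -2.703 -3.769
vertex -0.465 -2.219 -4.35
endloop
endfacet
facet normal 0.748 0.640 -0.178
outer loop
vertex 0.048 -2.732 -4.039
vertex -0.465 -2.219 -4.35
vertex -0.387 -1.937 -3.011
endloop
endfacet
facet normal -0.274 -0.683 -0.677
outer loop
vertex -0.465 -2.219 -4.35
vertex -0.693 -2.703 -3.769
vertex -1.207 -2.189 -4.08
endloop
endfacet
facet normal -0.035 0.978 -0.204
outer loop
vertex -0.465 -2.219 -4.35
vertex -1.207 -2.189 -4.08
vertex -0.387 -1.937 -3.011
endloop
endfacet
facet normal -0.274 -0.683 -0.677
outer loop
vertex -1.207 -2.189 -4.08
vertex -0.693 -2.703 -3.769
vertex -1.435 -2.673 -3.499
endloop
endfacet
facet normal -0.640 0.695 0.327
outer loop
vertex -1.207 -2.189 -4.08
vertex -1.435 -2.673 -3.499
vertex -0.387 -1.937 -3.011
endloop
endfacet
facet normal -0.274 -0.683 -0.677
outer loop
vertex -1.435 -2.673 -3.499
vertex -0.693 -2.703 -3.769
vertex -0.922 -3.187 -3.188
endloop
endfacet
facet normal -0.463 0.073 0.884
outer loop
vertex -1.435 -2.673 -3.499
vertex -0.922 -3.187 -3.188
vertex -0.387 -1.937 -3.011
endloop
endfacet
facet normal -0.273 -0.683 -0.677
outer loop
vertex -0.922 -3.187 -3.188
vertex -0.693 -2.703 -3.769
vertex -0.18 -3.216 -3.458
endloop
endfacet
facet normal 0.320 -0.266 0.909
outer loop
vertex -0.922 -3.187 -3.188
vertex -0.18 -3.216 -3.458
vertex -0.387 -1.937 -3.011
endloop
endfacet
facet normal -0.273 -0.684 -0.677
outer loop
vertex -0.18 -3.216 -3.458
vertex -0.693 -2.703 -3.769
vertex 0.048 -2.732 -4.039
endloop
endfacet
facet normal 0.926 0.018 0.378
outer loop
vertex -0.18 -3.216 -3.458
vertex 0.048 -2.732 -4.039
vertex -0.387 -1.937 -3.011
endloop
endfacet

endsolid


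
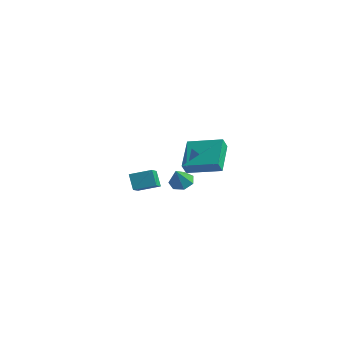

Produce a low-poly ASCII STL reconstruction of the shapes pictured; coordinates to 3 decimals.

solid 
facet normal -0.937 -0.254 -0.241
outer loop
vertex -1.376 1.741 1.821
vertex -2.093 3.626 2.624
vertex -1.279 2.099 1.067
endloop
endfacet
facet normal 0.330 -0.868 -0.370
outer loop
vertex 0.773 2.654 1.596
vertex -1.376 1.741 1.821
vertex -1.279 2.099 1.067
endloop
endfacet
facet normal -0.937 -0.253 -0.242
outer loop
vertex -1.279 2.099 1.067
vertex -2.093 3.626 2.624
vertex -1.995 3.984 1.87
endloop
endfacet
facet normal 0.116 0.426 -0.897
outer loop
vertex -1.995 3.984 1.87
vertex 0.773 2.654 1.596
vertex -1.279 2.099 1.067
endloop
endfacet
facet normal -0.116 -0.426 0.897
outer loop
vertex -1.376 1.741 1.821
vertex -0.041 4.181 3.153
vertex -2.093 3.626 2.624
endloop
endfacet
facet normal 0.330 -0.869 -0.369
outer loop
vertex 0.675 2.296 2.35
vertex -1.376 1.741 1.821
vertex 0.773 2.654 1.596
endloop
endfacet
facet normal -0.116 -0.426 0.897
outer loop
vertex 0.675 2.296 2.35
vertex -0.041 4.181 3.153
vertex -1.376 1.741 1.821
endloop
endfacet
facet normal -0.330 0.869 0.369
outer loop
vertex -2.093 3.626 2.624
vertex -0.041 4.181 3.153
vertex -1.995 3.984 1.87
endloop
endfacet
facet normal 0.116 0.426 -0.897
outer loop
vertex 0.056 4.539 2.399
vertex 0.773 2.654 1.596
vertex -1.995 3.984 1.87
endloop
endfacet
facet normal -0.330 0.868 0.370
outer loop
vertex -1.995 3.984 1.87
vertex -0.041 4.181 3.153
vertex 0.056 4.539 2.399
endloop
endfacet
facet normal 0.937 0.253 0.242
outer loop
vertex 0.056 4.539 2.399
vertex 0.675 2.296 2.35
vertex 0.773 2.654 1.596
endloop
endfacet
facet normal 0.937 0.253 0.241
outer loop
vertex -0.041 4.181 3.153
vertex 0.675 2.296 2.35
vertex 0.056 4.539 2.399
endloop
endfacet
facet normal -0.819 -0.519 -0.246
outer loop
vertex -0.612 -4.822 3.868
vertex -1.126 -4.404 4.695
vertex -1.221 -3.321 2.73
endloop
endfacet
facet normal 0.485 -0.395 -0.780
outer loop
vertex -0.174 -2.656 3.045
vertex -0.612 -4.822 3.868
vertex -1.221 -3.321 2.73
endloop
endfacet
facet normal -0.818 -0.519 -0.247
outer loop
vertex -1.221 -3.321 2.73
vertex -1.126 -4.404 4.695
vertex -1.736 -2.902 3.557
endloop
endfacet
facet normal -0.308 0.758 -0.576
outer loop
vertex -1.736 -2.902 3.557
vertex -0.174 -2.656 3.045
vertex -1.221 -3.321 2.73
endloop
endfacet
facet normal 0.308 -0.758 0.575
outer loop
vertex -0.612 -4.822 3.868
vertex -0.079 -3.739 5.01
vertex -1.126 -4.404 4.695
endloop
endfacet
facet normal 0.485 -0.395 -0.781
outer loop
vertex 0.436 -4.158 4.183
vertex -0.612 -4.822 3.868
vertex -0.174 -2.656 3.045
endloop
endfacet
facet normal 0.307 -0.758 0.575
outer loop
vertex 0.436 -4.158 4.183
vertex -0.079 -3.739 5.01
vertex -0.612 -4.822 3.868
endloop
endfacet
facet normal -0.485 0.394 0.780
outer loop
vertex -1.126 -4.404 4.695
vertex -0.079 -3.739 5.01
vertex -1.736 -2.902 3.557
endloop
endfacet
facet normal -0.308 0.758 -0.575
outer loop
vertex -0.688 -2.238 3.872
vertex -0.174 -2.656 3.045
vertex -1.736 -2.902 3.557
endloop
endfacet
facet normal -0.485 0.395 0.780
outer loop
vertex -1.736 -2.902 3.557
vertex -0.079 -3.739 5.01
vertex -0.688 -2.238 3.872
endloop
endfacet
facet normal 0.818 0.519 0.246
outer loop
vertex -0.688 -2.238 3.872
vertex 0.436 -4.158 4.183
vertex -0.174 -2.656 3.045
endloop
endfacet
facet normal 0.818 0.519 0.247
outer loop
vertex -0.079 -3.739 5.01
vertex 0.436 -4.158 4.183
vertex -0.688 -2.238 3.872
endloop
endfacet
facet normal 0.048 0.432 -0.901
outer loop
vertex 0.549 -0.333 2.161
vertex -0.2 -0.333 2.121
vertex 0.254 0.196 2.399
endloop
endfacet
facet normal 0.759 0.137 0.637
outer loop
vertex 0.549 -0.333 2.161
vertex 0.254 0.196 2.399
vertex -0.26 -0.867 3.239
endloop
endfacet
facet normal 0.048 0.432 -0.901
outer loop
vertex 0.254 0.196 2.399
vertex -0.2 -0.333 2.121
vertex -0.383 0.327 2.428
endloop
endfacet
facet normal 0.153 0.566 0.810
outer loop
vertex 0.254 0.196 2.399
vertex -0.383 0.327 2.428
vertex -0.26 -0.867 3.239
endloop
endfacet
facet normal 0.048 0.432 -0.900
outer loop
vertex -0.383 0.327 2.428
vertex -0.2 -0.333 2.121
vertex -0.882 -0.038 2.226
endloop
endfacet
facet normal -0.585 0.414 0.698
outer loop
vertex -0.383 0.327 2.428
vertex -0.882 -0.038 2.226
vertex -0.26 -0.867 3.239
endloop
endfacet
facet normal 0.048 0.432 -0.900
outer loop
vertex -0.882 -0.038 2.226
vertex -0.2 -0.333 2.121
vertex -0.868 -0.625 1.945
endloop
endfacet
facet normal -0.900 -0.205 0.384
outer loop
vertex -0.882 -0.038 2.226
vertex -0.868 -0.625 1.945
vertex -0.26 -0.867 3.239
endloop
endfacet
facet normal 0.049 0.430 -0.901
outer loop
vertex -0.868 -0.625 1.945
vertex -0.2 -0.333 2.121
vertex -0.351 -0.992 1.798
endloop
endfacet
facet normal -0.555 -0.825 0.107
outer loop
vertex -0.868 -0.625 1.945
vertex -0.351 -0.992 1.798
vertex -0.26 -0.867 3.239
endloop
endfacet
facet normal 0.048 0.431 -0.901
outer loop
vertex -0.351 -0.992 1.798
vertex -0.2 -0.333 2.121
vertex 0.28 -0.862 1.894
endloop
endfacet
facet normal 0.191 -0.979 0.073
outer loop
vertex -0.351 -0.992 1.798
vertex 0.28 -0.862 1.894
vertex -0.26 -0.867 3.239
endloop
endfacet
facet normal 0.048 0.430 -0.901
outer loop
vertex 0.28 -0.862 1.894
vertex -0.2 -0.333 2.121
vertex 0.549 -0.333 2.161
endloop
endfacet
facet normal 0.775 -0.550 0.309
outer loop
vertex 0.28 -0.862 1.894
vertex 0.549 -0.333 2.161
vertex -0.26 -0.867 3.239
endloop
endfacet

endsolid


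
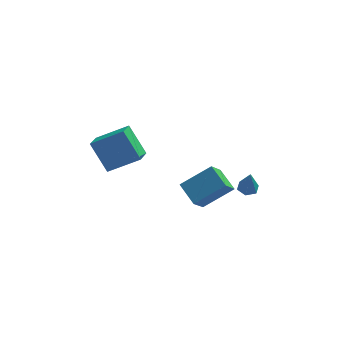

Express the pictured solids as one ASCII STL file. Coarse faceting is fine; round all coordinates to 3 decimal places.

solid 
facet normal -0.801 -0.252 -0.544
outer loop
vertex 0.141 -2.659 1.05
vertex -0.609 -1.592 1.66
vertex 0.6 -1.694 -0.073
endloop
endfacet
facet normal 0.521 -0.741 -0.424
outer loop
vertex 2.209 -1.188 1.02
vertex 0.141 -2.659 1.05
vertex 0.6 -1.694 -0.073
endloop
endfacet
facet normal -0.801 -0.252 -0.544
outer loop
vertex 0.6 -1.694 -0.073
vertex -0.609 -1.592 1.66
vertex -0.15 -0.627 0.537
endloop
endfacet
facet normal 0.296 0.622 -0.724
outer loop
vertex -0.15 -0.627 0.537
vertex 2.209 -1.188 1.02
vertex 0.6 -1.694 -0.073
endloop
endfacet
facet normal -0.296 -0.622 0.724
outer loop
vertex 0.141 -2.659 1.05
vertex 1.0 -1.086 2.753
vertex -0.609 -1.592 1.66
endloop
endfacet
facet normal 0.521 -0.741 -0.424
outer loop
vertex 1.75 -2.153 2.143
vertex 0.141 -2.659 1.05
vertex 2.209 -1.188 1.02
endloop
endfacet
facet normal -0.296 -0.622 0.724
outer loop
vertex 1.75 -2.153 2.143
vertex 1.0 -1.086 2.753
vertex 0.141 -2.659 1.05
endloop
endfacet
facet normal -0.521 0.741 0.424
outer loop
vertex -0.609 -1.592 1.66
vertex 1.0 -1.086 2.753
vertex -0.15 -0.627 0.537
endloop
endfacet
facet normal 0.296 0.622 -0.724
outer loop
vertex 1.459 -0.121 1.63
vertex 2.209 -1.188 1.02
vertex -0.15 -0.627 0.537
endloop
endfacet
facet normal -0.521 0.741 0.424
outer loop
vertex -0.15 -0.627 0.537
vertex 1.0 -1.086 2.753
vertex 1.459 -0.121 1.63
endloop
endfacet
facet normal 0.801 0.252 0.544
outer loop
vertex 1.459 -0.121 1.63
vertex 1.75 -2.153 2.143
vertex 2.209 -1.188 1.02
endloop
endfacet
facet normal 0.801 0.252 0.544
outer loop
vertex 1.0 -1.086 2.753
vertex 1.75 -2.153 2.143
vertex 1.459 -0.121 1.63
endloop
endfacet
facet normal -0.468 0.405 0.785
outer loop
vertex -5.215 -1.012 4.322
vertex -3.501 -0.947 5.311
vertex -4.997 0.121 3.868
endloop
endfacet
facet normal -0.866 -0.033 -0.499
outer loop
vertex -4.079 -0.673 2.329
vertex -5.215 -1.012 4.322
vertex -4.997 0.121 3.868
endloop
endfacet
facet normal -0.468 0.405 0.785
outer loop
vertex -4.997 0.121 3.868
vertex -3.501 -0.947 5.311
vertex -3.283 0.186 4.857
endloop
endfacet
facet normal 0.177 0.914 -0.366
outer loop
vertex -3.283 0.186 4.857
vertex -4.079 -0.673 2.329
vertex -4.997 0.121 3.868
endloop
endfacet
facet normal -0.177 -0.914 0.366
outer loop
vertex -5.215 -1.012 4.322
vertex -2.583 -1.741 3.772
vertex -3.501 -0.947 5.311
endloop
endfacet
facet normal -0.866 -0.033 -0.499
outer loop
vertex -4.297 -1.806 2.783
vertex -5.215 -1.012 4.322
vertex -4.079 -0.673 2.329
endloop
endfacet
facet normal -0.177 -0.914 0.366
outer loop
vertex -4.297 -1.806 2.783
vertex -2.583 -1.741 3.772
vertex -5.215 -1.012 4.322
endloop
endfacet
facet normal 0.866 0.033 0.499
outer loop
vertex -3.501 -0.947 5.311
vertex -2.583 -1.741 3.772
vertex -3.283 0.186 4.857
endloop
endfacet
facet normal 0.177 0.914 -0.366
outer loop
vertex -2.365 -0.608 3.318
vertex -4.079 -0.673 2.329
vertex -3.283 0.186 4.857
endloop
endfacet
facet normal 0.866 0.033 0.499
outer loop
vertex -3.283 0.186 4.857
vertex -2.583 -1.741 3.772
vertex -2.365 -0.608 3.318
endloop
endfacet
facet normal 0.468 -0.405 -0.785
outer loop
vertex -2.365 -0.608 3.318
vertex -4.297 -1.806 2.783
vertex -4.079 -0.673 2.329
endloop
endfacet
facet normal 0.468 -0.405 -0.785
outer loop
vertex -2.583 -1.741 3.772
vertex -4.297 -1.806 2.783
vertex -2.365 -0.608 3.318
endloop
endfacet
facet normal -0.076 0.259 -0.963
outer loop
vertex 3.518 2.147 -1.619
vertex 2.94 1.951 -1.626
vertex 3.064 2.53 -1.48
endloop
endfacet
facet normal 0.653 0.611 0.447
outer loop
vertex 3.518 2.147 -1.619
vertex 3.064 2.53 -1.48
vertex 3.06 1.549 -0.134
endloop
endfacet
facet normal -0.078 0.259 -0.963
outer loop
vertex 3.064 2.53 -1.48
vertex 2.94 1.951 -1.626
vertex 2.487 2.334 -1.486
endloop
endfacet
facet normal -0.270 0.778 0.567
outer loop
vertex 3.064 2.53 -1.48
vertex 2.487 2.334 -1.486
vertex 3.06 1.549 -0.134
endloop
endfacet
facet normal -0.077 0.261 -0.962
outer loop
vertex 2.487 2.334 -1.486
vertex 2.94 1.951 -1.626
vertex 2.363 1.755 -1.633
endloop
endfacet
facet normal -0.899 0.084 0.430
outer loop
vertex 2.487 2.334 -1.486
vertex 2.363 1.755 -1.633
vertex 3.06 1.549 -0.134
endloop
endfacet
facet normal -0.076 0.259 -0.963
outer loop
vertex 2.363 1.755 -1.633
vertex 2.94 1.951 -1.626
vertex 2.816 1.372 -1.772
endloop
endfacet
facet normal -0.604 -0.778 0.174
outer loop
vertex 2.363 1.755 -1.633
vertex 2.816 1.372 -1.772
vertex 3.06 1.549 -0.134
endloop
endfacet
facet normal -0.078 0.259 -0.963
outer loop
vertex 2.816 1.372 -1.772
vertex 2.94 1.951 -1.626
vertex 3.394 1.568 -1.766
endloop
endfacet
facet normal 0.320 -0.946 0.055
outer loop
vertex 2.816 1.372 -1.772
vertex 3.394 1.568 -1.766
vertex 3.06 1.549 -0.134
endloop
endfacet
facet normal -0.077 0.261 -0.962
outer loop
vertex 3.394 1.568 -1.766
vertex 2.94 1.951 -1.626
vertex 3.518 2.147 -1.619
endloop
endfacet
facet normal 0.949 -0.252 0.191
outer loop
vertex 3.394 1.568 -1.766
vertex 3.518 2.147 -1.619
vertex 3.06 1.549 -0.134
endloop
endfacet

endsolid


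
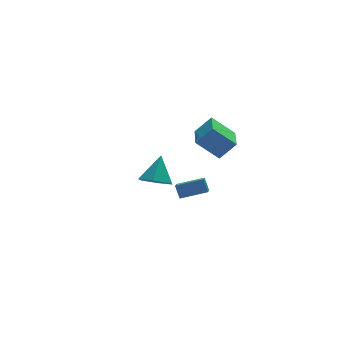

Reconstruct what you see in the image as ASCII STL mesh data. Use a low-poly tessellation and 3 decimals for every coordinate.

solid 
facet normal -0.339 -0.521 -0.783
outer loop
vertex -0.53 -3.504 1.142
vertex -1.155 -2.67 0.858
vertex -0.149 -2.746 0.473
endloop
endfacet
facet normal 0.933 -0.209 0.295
outer loop
vertex -0.53 -3.504 1.142
vertex -0.149 -2.746 0.473
vertex -0.505 -1.67 2.362
endloop
endfacet
facet normal -0.339 -0.521 -0.783
outer loop
vertex -0.149 -2.746 0.473
vertex -1.155 -2.67 0.858
vertex -0.774 -1.912 0.189
endloop
endfacet
facet normal 0.815 0.556 -0.163
outer loop
vertex -0.149 -2.746 0.473
vertex -0.774 -1.912 0.189
vertex -0.505 -1.67 2.362
endloop
endfacet
facet normal -0.339 -0.521 -0.783
outer loop
vertex -0.774 -1.912 0.189
vertex -1.155 -2.67 0.858
vertex -1.78 -1.837 0.574
endloop
endfacet
facet normal 0.030 0.993 -0.114
outer loop
vertex -0.774 -1.912 0.189
vertex -1.78 -1.837 0.574
vertex -0.505 -1.67 2.362
endloop
endfacet
facet normal -0.338 -0.521 -0.784
outer loop
vertex -1.78 -1.837 0.574
vertex -1.155 -2.67 0.858
vertex -2.161 -2.595 1.242
endloop
endfacet
facet normal -0.636 0.665 0.392
outer loop
vertex -1.78 -1.837 0.574
vertex -2.161 -2.595 1.242
vertex -0.505 -1.67 2.362
endloop
endfacet
facet normal -0.338 -0.521 -0.784
outer loop
vertex -2.161 -2.595 1.242
vertex -1.155 -2.67 0.858
vertex -1.536 -3.428 1.526
endloop
endfacet
facet normal -0.519 -0.100 0.849
outer loop
vertex -2.161 -2.595 1.242
vertex -1.536 -3.428 1.526
vertex -0.505 -1.67 2.362
endloop
endfacet
facet normal -0.339 -0.521 -0.784
outer loop
vertex -1.536 -3.428 1.526
vertex -1.155 -2.67 0.858
vertex -0.53 -3.504 1.142
endloop
endfacet
facet normal 0.265 -0.537 0.801
outer loop
vertex -1.536 -3.428 1.526
vertex -0.53 -3.504 1.142
vertex -0.505 -1.67 2.362
endloop
endfacet
facet normal -0.935 0.217 -0.282
outer loop
vertex 1.686 2.719 -3.498
vertex 2.078 3.702 -4.042
vertex 1.821 2.193 -4.35
endloop
endfacet
facet normal -0.330 -0.826 0.458
outer loop
vertex 3.522 1.798 -3.838
vertex 1.686 2.719 -3.498
vertex 1.821 2.193 -4.35
endloop
endfacet
facet normal -0.935 0.217 -0.281
outer loop
vertex 1.821 2.193 -4.35
vertex 2.078 3.702 -4.042
vertex 2.212 3.176 -4.894
endloop
endfacet
facet normal 0.133 -0.520 -0.844
outer loop
vertex 2.212 3.176 -4.894
vertex 3.522 1.798 -3.838
vertex 1.821 2.193 -4.35
endloop
endfacet
facet normal -0.133 0.520 0.844
outer loop
vertex 1.686 2.719 -3.498
vertex 3.779 3.307 -3.53
vertex 2.078 3.702 -4.042
endloop
endfacet
facet normal -0.329 -0.826 0.458
outer loop
vertex 3.388 2.324 -2.986
vertex 1.686 2.719 -3.498
vertex 3.522 1.798 -3.838
endloop
endfacet
facet normal -0.133 0.520 0.844
outer loop
vertex 3.388 2.324 -2.986
vertex 3.779 3.307 -3.53
vertex 1.686 2.719 -3.498
endloop
endfacet
facet normal 0.330 0.826 -0.458
outer loop
vertex 2.078 3.702 -4.042
vertex 3.779 3.307 -3.53
vertex 2.212 3.176 -4.894
endloop
endfacet
facet normal 0.133 -0.520 -0.844
outer loop
vertex 3.914 2.781 -4.382
vertex 3.522 1.798 -3.838
vertex 2.212 3.176 -4.894
endloop
endfacet
facet normal 0.329 0.826 -0.458
outer loop
vertex 2.212 3.176 -4.894
vertex 3.779 3.307 -3.53
vertex 3.914 2.781 -4.382
endloop
endfacet
facet normal 0.935 -0.217 0.281
outer loop
vertex 3.914 2.781 -4.382
vertex 3.388 2.324 -2.986
vertex 3.522 1.798 -3.838
endloop
endfacet
facet normal 0.935 -0.216 0.282
outer loop
vertex 3.779 3.307 -3.53
vertex 3.388 2.324 -2.986
vertex 3.914 2.781 -4.382
endloop
endfacet
facet normal -0.686 0.301 0.663
outer loop
vertex 2.11 -3.254 5.121
vertex 2.681 -1.316 4.832
vertex 1.123 -3.124 4.04
endloop
endfacet
facet normal -0.280 -0.949 0.142
outer loop
vertex 2.399 -3.684 2.808
vertex 2.11 -3.254 5.121
vertex 1.123 -3.124 4.04
endloop
endfacet
facet normal -0.686 0.301 0.663
outer loop
vertex 1.123 -3.124 4.04
vertex 2.681 -1.316 4.832
vertex 1.693 -1.187 3.751
endloop
endfacet
facet normal -0.672 0.088 -0.736
outer loop
vertex 1.693 -1.187 3.751
vertex 2.399 -3.684 2.808
vertex 1.123 -3.124 4.04
endloop
endfacet
facet normal 0.672 -0.088 0.736
outer loop
vertex 2.11 -3.254 5.121
vertex 3.957 -1.876 3.6
vertex 2.681 -1.316 4.832
endloop
endfacet
facet normal -0.279 -0.950 0.142
outer loop
vertex 3.387 -3.813 3.889
vertex 2.11 -3.254 5.121
vertex 2.399 -3.684 2.808
endloop
endfacet
facet normal 0.671 -0.088 0.736
outer loop
vertex 3.387 -3.813 3.889
vertex 3.957 -1.876 3.6
vertex 2.11 -3.254 5.121
endloop
endfacet
facet normal 0.280 0.950 -0.142
outer loop
vertex 2.681 -1.316 4.832
vertex 3.957 -1.876 3.6
vertex 1.693 -1.187 3.751
endloop
endfacet
facet normal -0.671 0.088 -0.736
outer loop
vertex 2.97 -1.746 2.519
vertex 2.399 -3.684 2.808
vertex 1.693 -1.187 3.751
endloop
endfacet
facet normal 0.280 0.950 -0.141
outer loop
vertex 1.693 -1.187 3.751
vertex 3.957 -1.876 3.6
vertex 2.97 -1.746 2.519
endloop
endfacet
facet normal 0.686 -0.301 -0.663
outer loop
vertex 2.97 -1.746 2.519
vertex 3.387 -3.813 3.889
vertex 2.399 -3.684 2.808
endloop
endfacet
facet normal 0.686 -0.301 -0.663
outer loop
vertex 3.957 -1.876 3.6
vertex 3.387 -3.813 3.889
vertex 2.97 -1.746 2.519
endloop
endfacet

endsolid


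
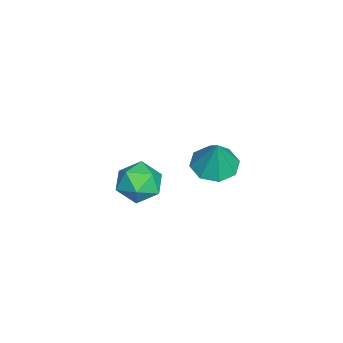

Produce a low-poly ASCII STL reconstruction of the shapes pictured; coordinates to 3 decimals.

solid 
facet normal -0.325 -0.095 -0.941
outer loop
vertex 2.047 -0.519 0.412
vertex 1.258 -0.084 0.641
vertex 2.09 0.186 0.326
endloop
endfacet
facet normal 0.983 -0.038 0.179
outer loop
vertex 2.047 -0.519 0.412
vertex 2.09 0.186 0.326
vertex 1.762 0.064 2.099
endloop
endfacet
facet normal -0.325 -0.096 -0.941
outer loop
vertex 2.09 0.186 0.326
vertex 1.258 -0.084 0.641
vertex 1.645 0.733 0.424
endloop
endfacet
facet normal 0.778 0.600 0.185
outer loop
vertex 2.09 0.186 0.326
vertex 1.645 0.733 0.424
vertex 1.762 0.064 2.099
endloop
endfacet
facet normal -0.327 -0.095 -0.940
outer loop
vertex 1.645 0.733 0.424
vertex 1.258 -0.084 0.641
vertex 0.974 0.802 0.65
endloop
endfacet
facet normal 0.212 0.913 0.350
outer loop
vertex 1.645 0.733 0.424
vertex 0.974 0.802 0.65
vertex 1.762 0.064 2.099
endloop
endfacet
facet normal -0.325 -0.095 -0.941
outer loop
vertex 0.974 0.802 0.65
vertex 1.258 -0.084 0.641
vertex 0.468 0.352 0.87
endloop
endfacet
facet normal -0.388 0.719 0.577
outer loop
vertex 0.974 0.802 0.65
vertex 0.468 0.352 0.87
vertex 1.762 0.064 2.099
endloop
endfacet
facet normal -0.325 -0.095 -0.941
outer loop
vertex 0.468 0.352 0.87
vertex 1.258 -0.084 0.641
vertex 0.425 -0.354 0.956
endloop
endfacet
facet normal -0.667 0.130 0.733
outer loop
vertex 0.468 0.352 0.87
vertex 0.425 -0.354 0.956
vertex 1.762 0.064 2.099
endloop
endfacet
facet normal -0.325 -0.096 -0.941
outer loop
vertex 0.425 -0.354 0.956
vertex 1.258 -0.084 0.641
vertex 0.87 -0.901 0.858
endloop
endfacet
facet normal -0.463 -0.507 0.727
outer loop
vertex 0.425 -0.354 0.956
vertex 0.87 -0.901 0.858
vertex 1.762 0.064 2.099
endloop
endfacet
facet normal -0.326 -0.095 -0.941
outer loop
vertex 0.87 -0.901 0.858
vertex 1.258 -0.084 0.641
vertex 1.542 -0.969 0.632
endloop
endfacet
facet normal 0.106 -0.820 0.562
outer loop
vertex 0.87 -0.901 0.858
vertex 1.542 -0.969 0.632
vertex 1.762 0.064 2.099
endloop
endfacet
facet normal -0.325 -0.095 -0.941
outer loop
vertex 1.542 -0.969 0.632
vertex 1.258 -0.084 0.641
vertex 2.047 -0.519 0.412
endloop
endfacet
facet normal 0.704 -0.626 0.335
outer loop
vertex 1.542 -0.969 0.632
vertex 2.047 -0.519 0.412
vertex 1.762 0.064 2.099
endloop
endfacet
facet normal -0.025 0.061 0.998
outer loop
vertex -1.531 -2.795 -2.611
vertex -2.4 -3.368 -2.598
vertex -1.47 -3.832 -2.546
endloop
endfacet
facet normal 0.646 0.086 0.759
outer loop
vertex -1.531 -2.795 -2.611
vertex -1.47 -3.832 -2.546
vertex -0.814 -3.31 -3.163
endloop
endfacet
facet normal 0.701 0.640 0.313
outer loop
vertex -1.531 -2.795 -2.611
vertex -0.814 -3.31 -3.163
vertex -1.339 -2.523 -3.597
endloop
endfacet
facet normal 0.063 0.959 0.277
outer loop
vertex -1.531 -2.795 -2.611
vertex -1.339 -2.523 -3.597
vertex -2.319 -2.559 -3.248
endloop
endfacet
facet normal -0.386 0.601 0.700
outer loop
vertex -1.531 -2.795 -2.611
vertex -2.319 -2.559 -3.248
vertex -2.4 -3.368 -2.598
endloop
endfacet
facet normal 0.769 -0.511 0.385
outer loop
vertex -0.814 -3.31 -3.163
vertex -1.47 -3.832 -2.546
vertex -1.241 -4.201 -3.492
endloop
endfacet
facet normal -0.318 -0.550 0.773
outer loop
vertex -1.47 -3.832 -2.546
vertex -2.4 -3.368 -2.598
vertex -2.221 -4.237 -3.143
endloop
endfacet
facet normal -0.900 0.324 0.291
outer loop
vertex -2.4 -3.368 -2.598
vertex -2.319 -2.559 -3.248
vertex -2.746 -3.45 -3.577
endloop
endfacet
facet normal -0.173 0.903 -0.394
outer loop
vertex -2.319 -2.559 -3.248
vertex -1.339 -2.523 -3.597
vertex -2.09 -2.928 -4.194
endloop
endfacet
facet normal 0.859 0.387 -0.336
outer loop
vertex -1.339 -2.523 -3.597
vertex -0.814 -3.31 -3.163
vertex -1.16 -3.392 -4.142
endloop
endfacet
facet normal -0.063 -0.959 -0.277
outer loop
vertex -2.029 -3.965 -4.129
vertex -1.241 -4.201 -3.492
vertex -2.221 -4.237 -3.143
endloop
endfacet
facet normal -0.701 -0.640 -0.313
outer loop
vertex -2.029 -3.965 -4.129
vertex -2.221 -4.237 -3.143
vertex -2.746 -3.45 -3.577
endloop
endfacet
facet normal -0.646 -0.086 -0.759
outer loop
vertex -2.029 -3.965 -4.129
vertex -2.746 -3.45 -3.577
vertex -2.09 -2.928 -4.194
endloop
endfacet
facet normal 0.025 -0.061 -0.998
outer loop
vertex -2.029 -3.965 -4.129
vertex -2.09 -2.928 -4.194
vertex -1.16 -3.392 -4.142
endloop
endfacet
facet normal 0.386 -0.601 -0.700
outer loop
vertex -2.029 -3.965 -4.129
vertex -1.16 -3.392 -4.142
vertex -1.241 -4.201 -3.492
endloop
endfacet
facet normal 0.173 -0.903 0.394
outer loop
vertex -2.221 -4.237 -3.143
vertex -1.241 -4.201 -3.492
vertex -1.47 -3.832 -2.546
endloop
endfacet
facet normal -0.859 -0.387 0.336
outer loop
vertex -2.746 -3.45 -3.577
vertex -2.221 -4.237 -3.143
vertex -2.4 -3.368 -2.598
endloop
endfacet
facet normal -0.769 0.511 -0.385
outer loop
vertex -2.09 -2.928 -4.194
vertex -2.746 -3.45 -3.577
vertex -2.319 -2.559 -3.248
endloop
endfacet
facet normal 0.318 0.550 -0.773
outer loop
vertex -1.16 -3.392 -4.142
vertex -2.09 -2.928 -4.194
vertex -1.339 -2.523 -3.597
endloop
endfacet
facet normal 0.900 -0.324 -0.291
outer loop
vertex -1.241 -4.201 -3.492
vertex -1.16 -3.392 -4.142
vertex -0.814 -3.31 -3.163
endloop
endfacet

endsolid


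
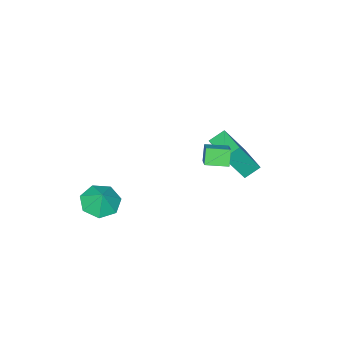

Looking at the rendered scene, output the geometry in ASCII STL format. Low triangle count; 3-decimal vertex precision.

solid 
facet normal -0.255 -0.416 -0.873
outer loop
vertex 3.01 -2.59 -4.212
vertex 2.437 -1.709 -4.464
vertex 3.477 -1.917 -4.669
endloop
endfacet
facet normal 0.805 -0.172 0.568
outer loop
vertex 3.01 -2.59 -4.212
vertex 3.477 -1.917 -4.669
vertex 2.743 -1.211 -3.416
endloop
endfacet
facet normal -0.255 -0.415 -0.873
outer loop
vertex 3.477 -1.917 -4.669
vertex 2.437 -1.709 -4.464
vertex 3.161 -1.088 -4.971
endloop
endfacet
facet normal 0.864 0.426 0.266
outer loop
vertex 3.477 -1.917 -4.669
vertex 3.161 -1.088 -4.971
vertex 2.743 -1.211 -3.416
endloop
endfacet
facet normal -0.255 -0.415 -0.873
outer loop
vertex 3.161 -1.088 -4.971
vertex 2.437 -1.709 -4.464
vertex 2.3 -0.727 -4.891
endloop
endfacet
facet normal 0.395 0.902 0.177
outer loop
vertex 3.161 -1.088 -4.971
vertex 2.3 -0.727 -4.891
vertex 2.743 -1.211 -3.416
endloop
endfacet
facet normal -0.255 -0.415 -0.873
outer loop
vertex 2.3 -0.727 -4.891
vertex 2.437 -1.709 -4.464
vertex 1.542 -1.105 -4.49
endloop
endfacet
facet normal -0.251 0.895 0.369
outer loop
vertex 2.3 -0.727 -4.891
vertex 1.542 -1.105 -4.49
vertex 2.743 -1.211 -3.416
endloop
endfacet
facet normal -0.255 -0.416 -0.873
outer loop
vertex 1.542 -1.105 -4.49
vertex 2.437 -1.709 -4.464
vertex 1.458 -1.938 -4.069
endloop
endfacet
facet normal -0.587 0.412 0.697
outer loop
vertex 1.542 -1.105 -4.49
vertex 1.458 -1.938 -4.069
vertex 2.743 -1.211 -3.416
endloop
endfacet
facet normal -0.255 -0.416 -0.873
outer loop
vertex 1.458 -1.938 -4.069
vertex 2.437 -1.709 -4.464
vertex 2.111 -2.599 -3.945
endloop
endfacet
facet normal -0.360 -0.184 0.914
outer loop
vertex 1.458 -1.938 -4.069
vertex 2.111 -2.599 -3.945
vertex 2.743 -1.211 -3.416
endloop
endfacet
facet normal -0.255 -0.416 -0.873
outer loop
vertex 2.111 -2.599 -3.945
vertex 2.437 -1.709 -4.464
vertex 3.01 -2.59 -4.212
endloop
endfacet
facet normal 0.259 -0.445 0.857
outer loop
vertex 2.111 -2.599 -3.945
vertex 3.01 -2.59 -4.212
vertex 2.743 -1.211 -3.416
endloop
endfacet
facet normal -0.786 0.331 0.522
outer loop
vertex -3.998 0.881 -1.292
vertex -3.166 2.639 -1.154
vertex -4.964 1.482 -3.128
endloop
endfacet
facet normal -0.427 -0.902 -0.071
outer loop
vertex -4.154 1.141 -3.666
vertex -3.998 0.881 -1.292
vertex -4.964 1.482 -3.128
endloop
endfacet
facet normal -0.786 0.332 0.522
outer loop
vertex -4.964 1.482 -3.128
vertex -3.166 2.639 -1.154
vertex -4.131 3.24 -2.99
endloop
endfacet
facet normal -0.447 0.279 -0.850
outer loop
vertex -4.131 3.24 -2.99
vertex -4.154 1.141 -3.666
vertex -4.964 1.482 -3.128
endloop
endfacet
facet normal 0.447 -0.278 0.850
outer loop
vertex -3.998 0.881 -1.292
vertex -2.356 2.298 -1.692
vertex -3.166 2.639 -1.154
endloop
endfacet
facet normal -0.427 -0.901 -0.071
outer loop
vertex -3.189 0.54 -1.83
vertex -3.998 0.881 -1.292
vertex -4.154 1.141 -3.666
endloop
endfacet
facet normal 0.448 -0.279 0.850
outer loop
vertex -3.189 0.54 -1.83
vertex -2.356 2.298 -1.692
vertex -3.998 0.881 -1.292
endloop
endfacet
facet normal 0.427 0.902 0.071
outer loop
vertex -3.166 2.639 -1.154
vertex -2.356 2.298 -1.692
vertex -4.131 3.24 -2.99
endloop
endfacet
facet normal -0.448 0.279 -0.850
outer loop
vertex -3.322 2.899 -3.528
vertex -4.154 1.141 -3.666
vertex -4.131 3.24 -2.99
endloop
endfacet
facet normal 0.427 0.902 0.071
outer loop
vertex -4.131 3.24 -2.99
vertex -2.356 2.298 -1.692
vertex -3.322 2.899 -3.528
endloop
endfacet
facet normal 0.786 -0.331 -0.522
outer loop
vertex -3.322 2.899 -3.528
vertex -3.189 0.54 -1.83
vertex -4.154 1.141 -3.666
endloop
endfacet
facet normal 0.786 -0.331 -0.522
outer loop
vertex -2.356 2.298 -1.692
vertex -3.189 0.54 -1.83
vertex -3.322 2.899 -3.528
endloop
endfacet
facet normal -0.676 0.731 -0.095
outer loop
vertex -1.645 3.389 0.051
vertex -1.208 3.681 -0.812
vertex -2.504 2.498 -0.686
endloop
endfacet
facet normal -0.433 -0.289 0.854
outer loop
vertex -1.672 1.599 -0.568
vertex -1.645 3.389 0.051
vertex -2.504 2.498 -0.686
endloop
endfacet
facet normal -0.676 0.730 -0.096
outer loop
vertex -2.504 2.498 -0.686
vertex -1.208 3.681 -0.812
vertex -2.066 2.79 -1.548
endloop
endfacet
facet normal -0.596 -0.619 -0.512
outer loop
vertex -2.066 2.79 -1.548
vertex -1.672 1.599 -0.568
vertex -2.504 2.498 -0.686
endloop
endfacet
facet normal 0.596 0.619 0.511
outer loop
vertex -1.645 3.389 0.051
vertex -0.376 2.782 -0.694
vertex -1.208 3.681 -0.812
endloop
endfacet
facet normal -0.433 -0.289 0.854
outer loop
vertex -0.814 2.49 0.168
vertex -1.645 3.389 0.051
vertex -1.672 1.599 -0.568
endloop
endfacet
facet normal 0.596 0.618 0.512
outer loop
vertex -0.814 2.49 0.168
vertex -0.376 2.782 -0.694
vertex -1.645 3.389 0.051
endloop
endfacet
facet normal 0.433 0.289 -0.854
outer loop
vertex -1.208 3.681 -0.812
vertex -0.376 2.782 -0.694
vertex -2.066 2.79 -1.548
endloop
endfacet
facet normal -0.597 -0.618 -0.511
outer loop
vertex -1.235 1.891 -1.431
vertex -1.672 1.599 -0.568
vertex -2.066 2.79 -1.548
endloop
endfacet
facet normal 0.433 0.289 -0.854
outer loop
vertex -2.066 2.79 -1.548
vertex -0.376 2.782 -0.694
vertex -1.235 1.891 -1.431
endloop
endfacet
facet normal 0.676 -0.730 0.095
outer loop
vertex -1.235 1.891 -1.431
vertex -0.814 2.49 0.168
vertex -1.672 1.599 -0.568
endloop
endfacet
facet normal 0.676 -0.731 0.096
outer loop
vertex -0.376 2.782 -0.694
vertex -0.814 2.49 0.168
vertex -1.235 1.891 -1.431
endloop
endfacet

endsolid
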